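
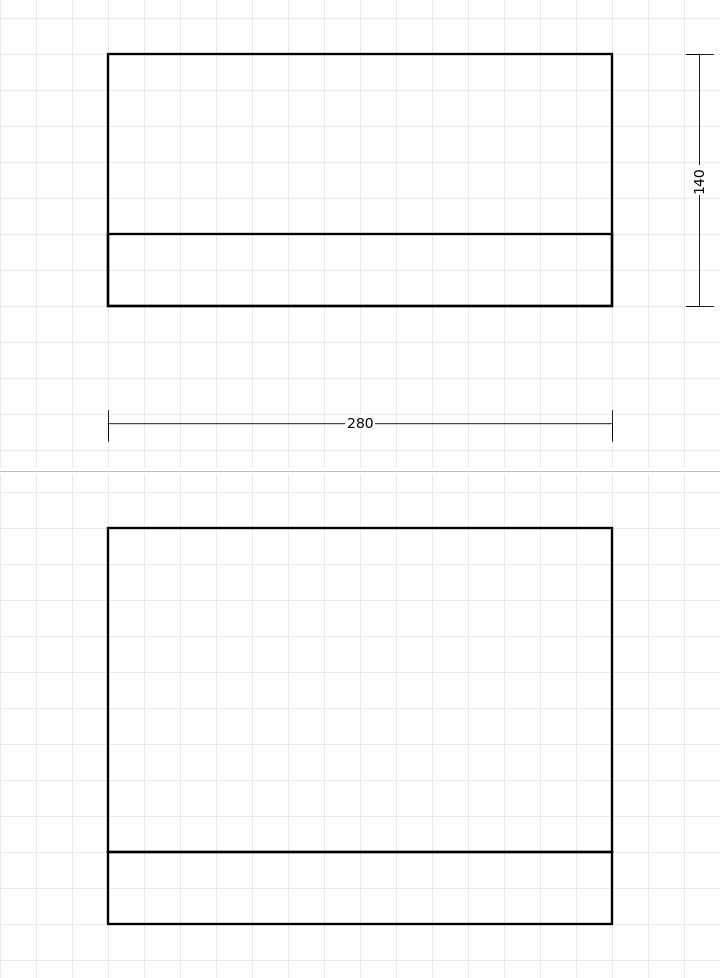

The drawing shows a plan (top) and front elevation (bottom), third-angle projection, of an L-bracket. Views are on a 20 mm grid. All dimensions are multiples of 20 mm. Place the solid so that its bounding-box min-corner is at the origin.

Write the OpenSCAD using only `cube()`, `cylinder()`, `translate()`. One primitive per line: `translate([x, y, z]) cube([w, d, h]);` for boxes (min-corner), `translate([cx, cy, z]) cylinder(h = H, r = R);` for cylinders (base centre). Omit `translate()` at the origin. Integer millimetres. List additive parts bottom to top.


cube([280, 140, 40]);
translate([0, 0, 40]) cube([280, 40, 180]);


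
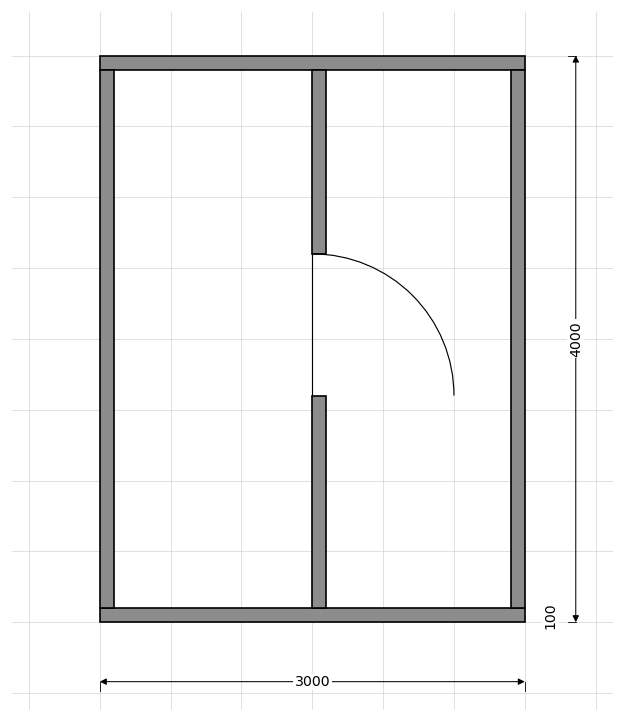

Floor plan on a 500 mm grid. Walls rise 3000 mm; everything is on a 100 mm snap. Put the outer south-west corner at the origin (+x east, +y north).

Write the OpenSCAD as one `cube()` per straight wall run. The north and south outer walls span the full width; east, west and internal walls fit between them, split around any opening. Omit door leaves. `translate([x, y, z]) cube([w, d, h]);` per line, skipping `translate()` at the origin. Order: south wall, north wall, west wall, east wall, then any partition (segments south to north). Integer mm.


cube([3000, 100, 3000]);
translate([0, 3900, 0]) cube([3000, 100, 3000]);
translate([0, 100, 0]) cube([100, 3800, 3000]);
translate([2900, 100, 0]) cube([100, 3800, 3000]);
translate([1500, 100, 0]) cube([100, 1500, 3000]);
translate([1500, 2600, 0]) cube([100, 1300, 3000]);


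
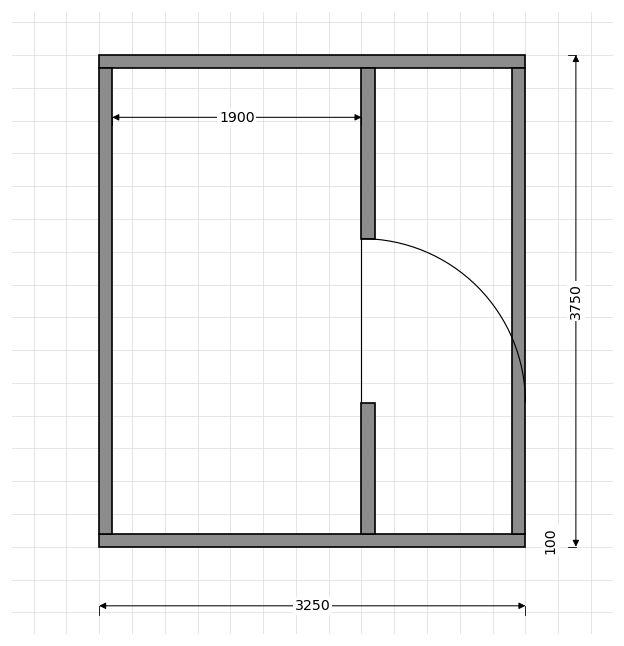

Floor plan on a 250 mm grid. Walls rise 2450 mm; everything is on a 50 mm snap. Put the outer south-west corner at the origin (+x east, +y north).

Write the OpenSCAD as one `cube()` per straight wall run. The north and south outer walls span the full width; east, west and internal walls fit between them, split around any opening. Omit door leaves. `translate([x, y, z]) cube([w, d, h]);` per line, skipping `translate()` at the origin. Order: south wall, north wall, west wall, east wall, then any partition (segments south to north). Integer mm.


cube([3250, 100, 2450]);
translate([0, 3650, 0]) cube([3250, 100, 2450]);
translate([0, 100, 0]) cube([100, 3550, 2450]);
translate([3150, 100, 0]) cube([100, 3550, 2450]);
translate([2000, 100, 0]) cube([100, 1000, 2450]);
translate([2000, 2350, 0]) cube([100, 1300, 2450]);


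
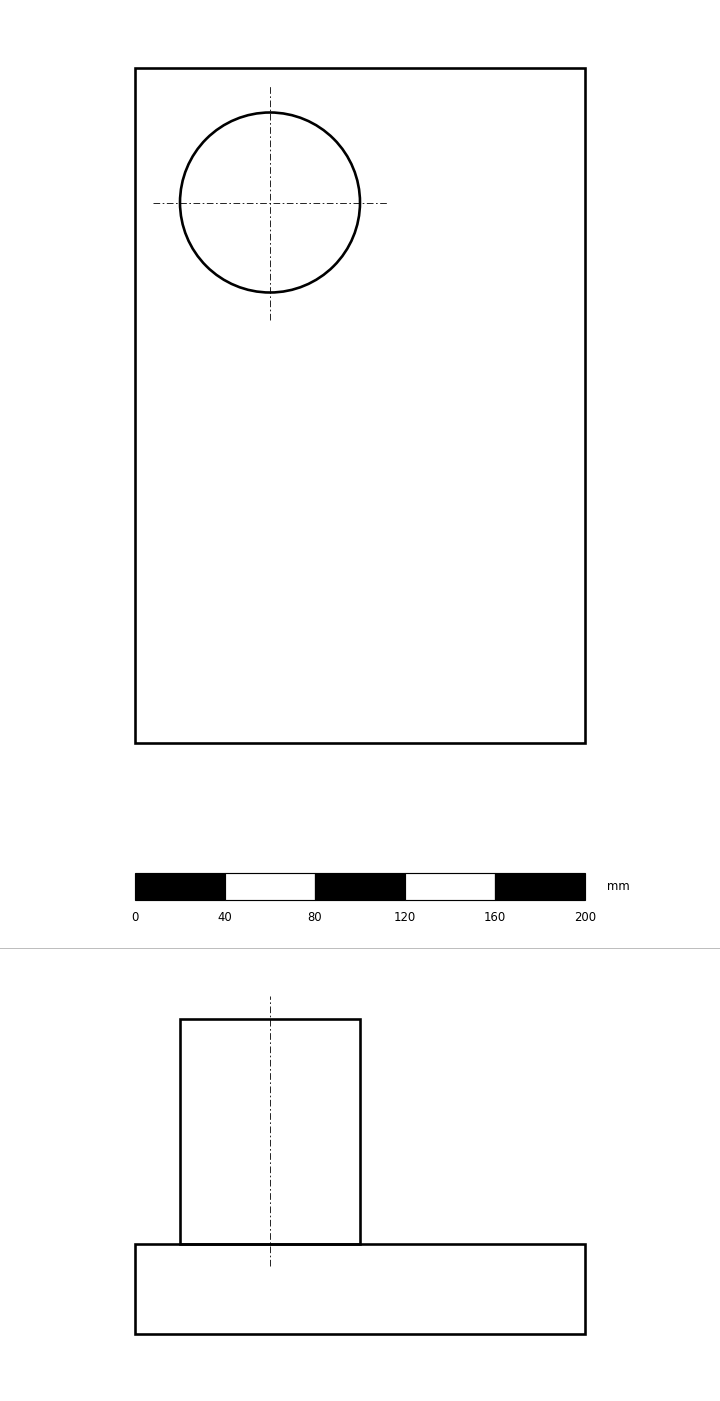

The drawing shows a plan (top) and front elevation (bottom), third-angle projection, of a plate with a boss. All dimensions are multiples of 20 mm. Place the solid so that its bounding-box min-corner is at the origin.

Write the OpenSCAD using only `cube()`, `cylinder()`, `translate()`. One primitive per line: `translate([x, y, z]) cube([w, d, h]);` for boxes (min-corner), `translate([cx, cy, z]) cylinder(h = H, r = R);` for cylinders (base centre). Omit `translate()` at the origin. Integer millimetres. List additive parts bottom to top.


cube([200, 300, 40]);
translate([60, 240, 40]) cylinder(h = 100, r = 40);


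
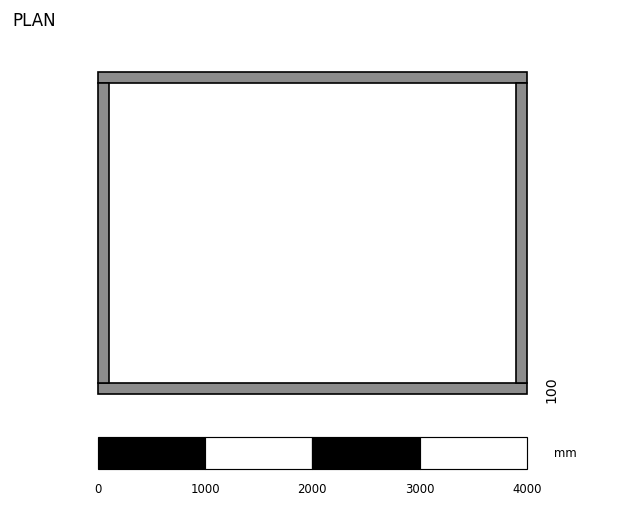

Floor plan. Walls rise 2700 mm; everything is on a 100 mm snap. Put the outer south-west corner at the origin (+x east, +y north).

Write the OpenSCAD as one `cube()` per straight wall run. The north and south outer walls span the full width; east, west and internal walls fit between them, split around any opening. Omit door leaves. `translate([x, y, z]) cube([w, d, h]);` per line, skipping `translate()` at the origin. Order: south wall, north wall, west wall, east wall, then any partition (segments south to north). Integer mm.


cube([4000, 100, 2700]);
translate([0, 2900, 0]) cube([4000, 100, 2700]);
translate([0, 100, 0]) cube([100, 2800, 2700]);
translate([3900, 100, 0]) cube([100, 2800, 2700]);


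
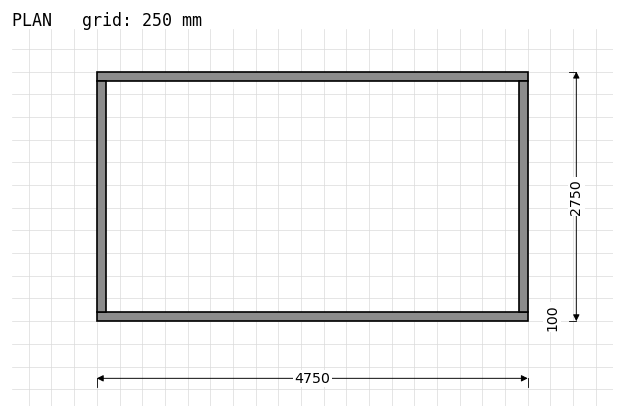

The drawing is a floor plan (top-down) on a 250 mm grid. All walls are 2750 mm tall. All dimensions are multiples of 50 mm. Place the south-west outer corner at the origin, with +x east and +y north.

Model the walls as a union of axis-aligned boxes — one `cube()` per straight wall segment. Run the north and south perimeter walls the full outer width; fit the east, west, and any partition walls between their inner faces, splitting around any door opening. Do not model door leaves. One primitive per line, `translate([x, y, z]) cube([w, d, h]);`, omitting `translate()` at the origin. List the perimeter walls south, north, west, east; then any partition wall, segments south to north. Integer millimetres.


cube([4750, 100, 2750]);
translate([0, 2650, 0]) cube([4750, 100, 2750]);
translate([0, 100, 0]) cube([100, 2550, 2750]);
translate([4650, 100, 0]) cube([100, 2550, 2750]);


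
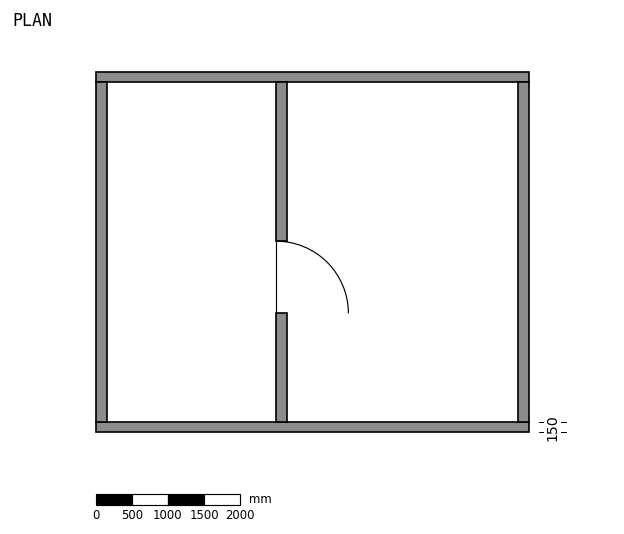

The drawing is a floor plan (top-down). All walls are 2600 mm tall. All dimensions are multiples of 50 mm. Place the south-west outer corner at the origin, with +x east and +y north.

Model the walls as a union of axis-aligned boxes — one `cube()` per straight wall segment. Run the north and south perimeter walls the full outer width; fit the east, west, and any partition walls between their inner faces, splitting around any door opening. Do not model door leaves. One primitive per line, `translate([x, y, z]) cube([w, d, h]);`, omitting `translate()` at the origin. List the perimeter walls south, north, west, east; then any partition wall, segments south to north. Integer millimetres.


cube([6000, 150, 2600]);
translate([0, 4850, 0]) cube([6000, 150, 2600]);
translate([0, 150, 0]) cube([150, 4700, 2600]);
translate([5850, 150, 0]) cube([150, 4700, 2600]);
translate([2500, 150, 0]) cube([150, 1500, 2600]);
translate([2500, 2650, 0]) cube([150, 2200, 2600]);


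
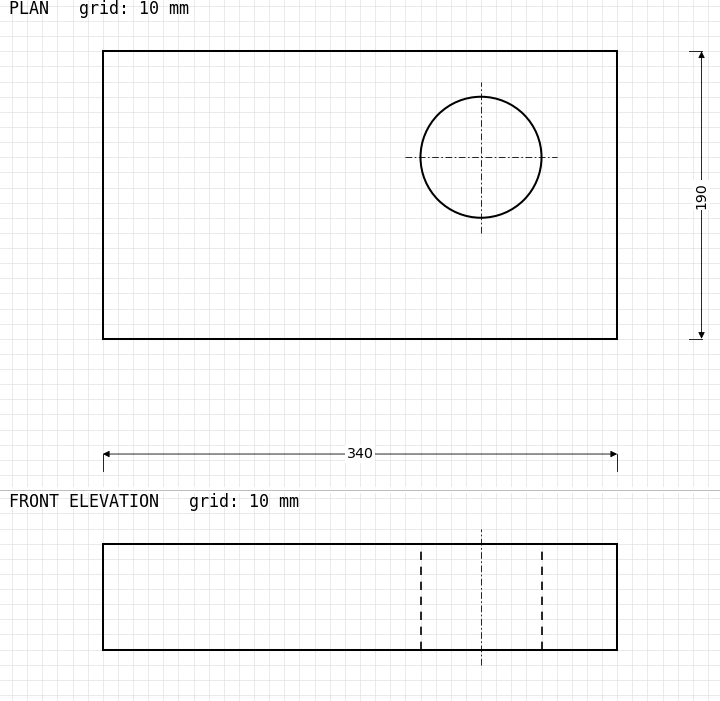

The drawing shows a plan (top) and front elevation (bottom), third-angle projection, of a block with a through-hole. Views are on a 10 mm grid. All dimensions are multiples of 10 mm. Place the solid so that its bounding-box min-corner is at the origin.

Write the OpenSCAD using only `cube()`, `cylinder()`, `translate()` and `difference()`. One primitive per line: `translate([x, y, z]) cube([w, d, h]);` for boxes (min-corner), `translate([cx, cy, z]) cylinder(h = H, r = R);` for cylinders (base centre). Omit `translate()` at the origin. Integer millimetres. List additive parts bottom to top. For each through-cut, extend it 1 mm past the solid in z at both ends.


difference() {
  cube([340, 190, 70]);
  translate([250, 120, -1]) cylinder(h = 72, r = 40);
}


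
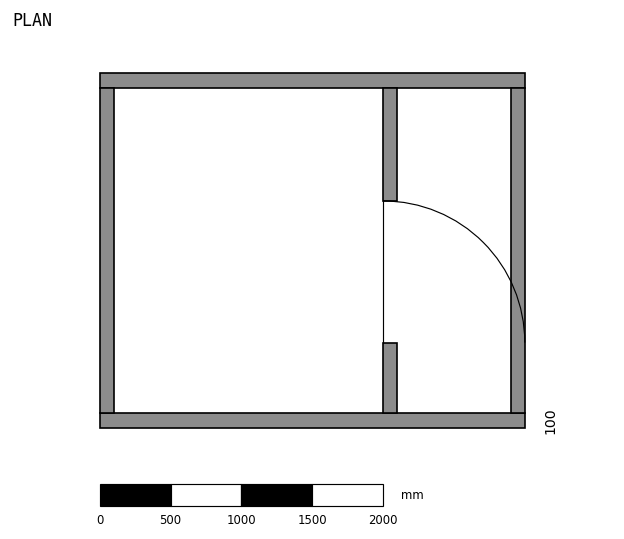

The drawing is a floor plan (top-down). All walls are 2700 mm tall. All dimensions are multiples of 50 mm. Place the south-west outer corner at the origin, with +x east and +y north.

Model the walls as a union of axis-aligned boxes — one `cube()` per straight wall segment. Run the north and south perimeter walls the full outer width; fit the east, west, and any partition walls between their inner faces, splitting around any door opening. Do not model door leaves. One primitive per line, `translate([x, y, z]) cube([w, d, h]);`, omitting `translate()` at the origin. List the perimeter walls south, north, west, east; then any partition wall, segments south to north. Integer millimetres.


cube([3000, 100, 2700]);
translate([0, 2400, 0]) cube([3000, 100, 2700]);
translate([0, 100, 0]) cube([100, 2300, 2700]);
translate([2900, 100, 0]) cube([100, 2300, 2700]);
translate([2000, 100, 0]) cube([100, 500, 2700]);
translate([2000, 1600, 0]) cube([100, 800, 2700]);


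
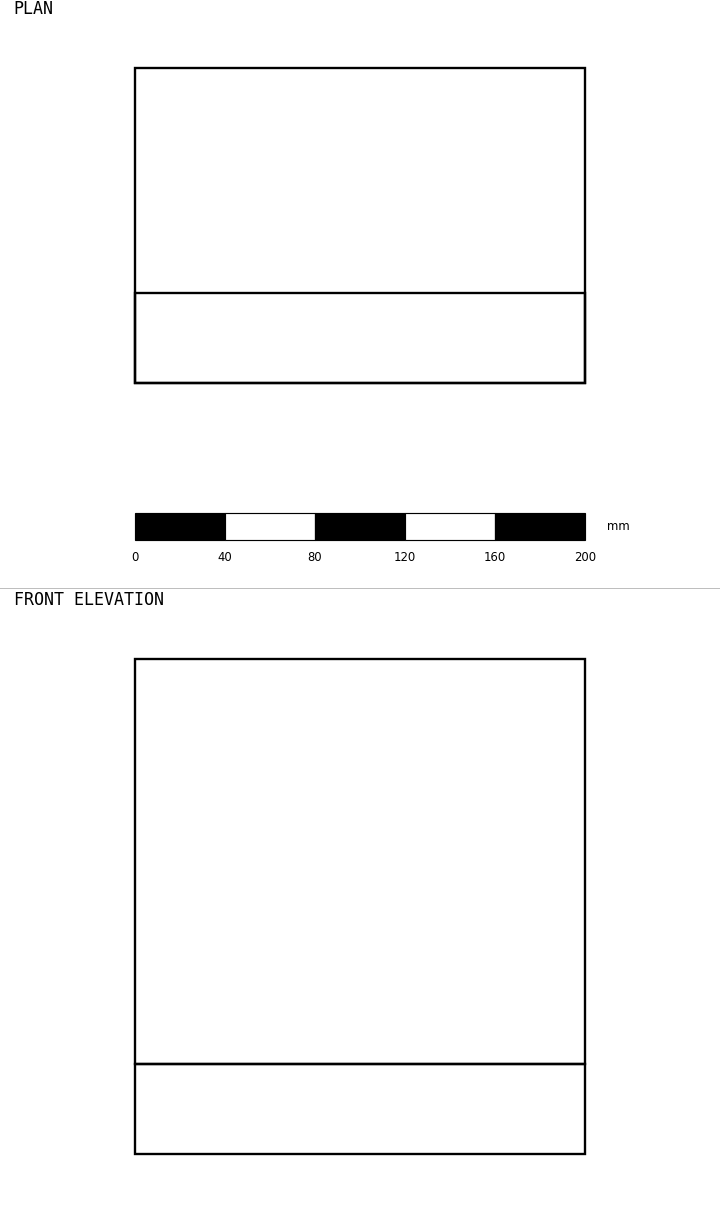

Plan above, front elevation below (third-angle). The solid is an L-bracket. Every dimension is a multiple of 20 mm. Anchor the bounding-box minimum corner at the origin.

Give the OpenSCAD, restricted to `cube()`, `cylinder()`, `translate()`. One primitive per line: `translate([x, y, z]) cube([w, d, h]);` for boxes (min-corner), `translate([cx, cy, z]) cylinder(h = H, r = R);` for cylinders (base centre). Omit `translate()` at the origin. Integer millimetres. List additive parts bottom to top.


cube([200, 140, 40]);
translate([0, 0, 40]) cube([200, 40, 180]);


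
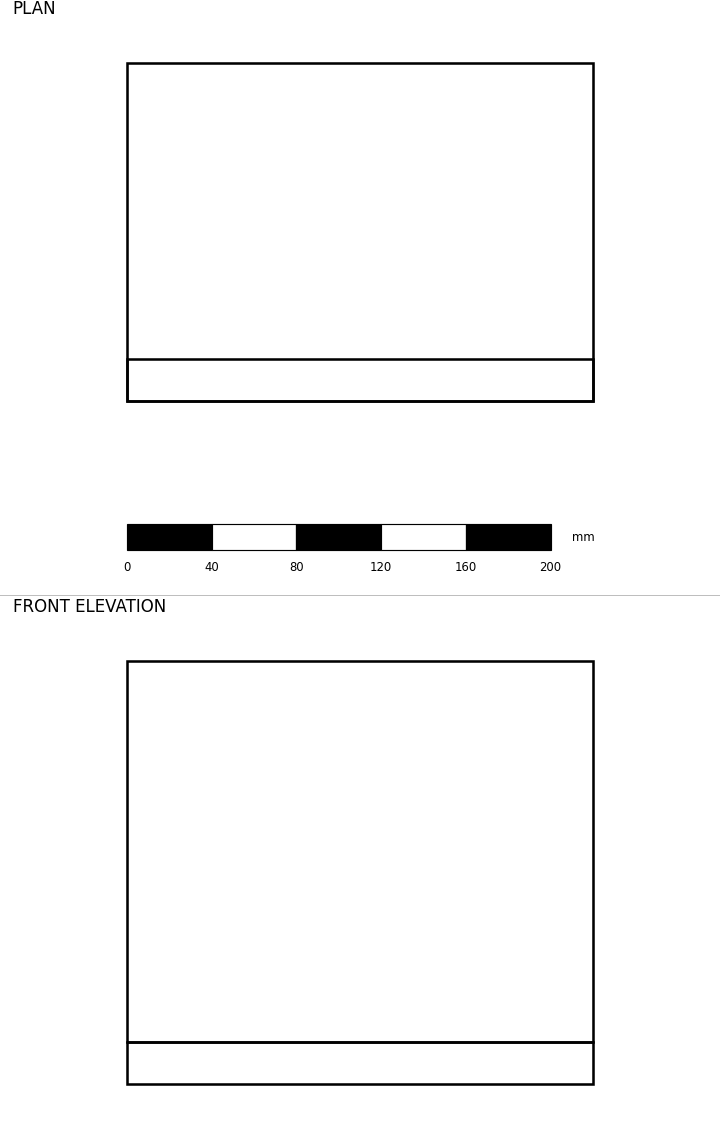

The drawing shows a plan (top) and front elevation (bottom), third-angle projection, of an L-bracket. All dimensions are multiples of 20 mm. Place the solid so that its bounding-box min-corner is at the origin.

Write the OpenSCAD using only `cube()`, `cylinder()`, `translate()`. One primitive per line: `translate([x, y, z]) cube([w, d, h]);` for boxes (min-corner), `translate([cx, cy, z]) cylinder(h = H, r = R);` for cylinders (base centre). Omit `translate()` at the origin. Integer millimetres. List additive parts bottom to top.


cube([220, 160, 20]);
translate([0, 0, 20]) cube([220, 20, 180]);


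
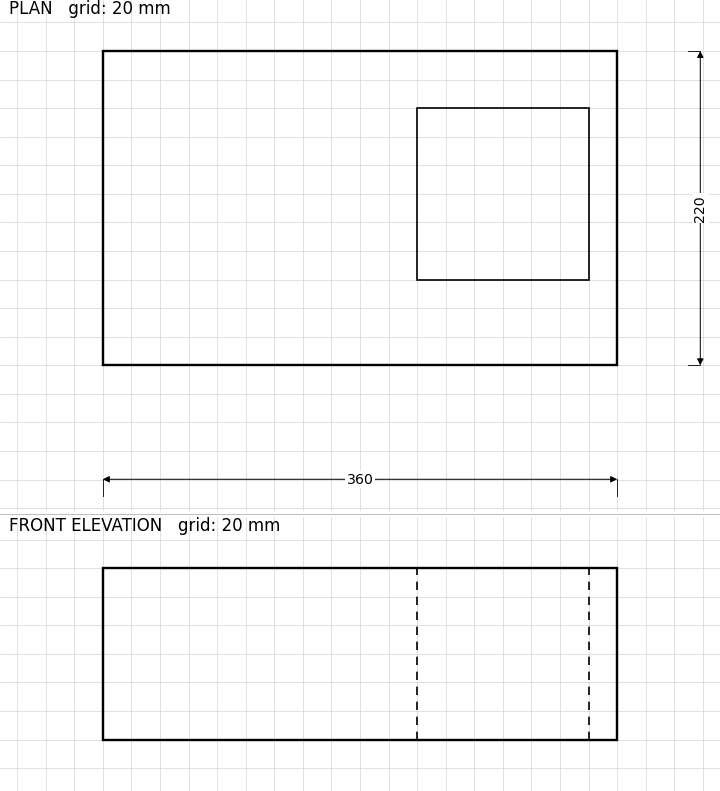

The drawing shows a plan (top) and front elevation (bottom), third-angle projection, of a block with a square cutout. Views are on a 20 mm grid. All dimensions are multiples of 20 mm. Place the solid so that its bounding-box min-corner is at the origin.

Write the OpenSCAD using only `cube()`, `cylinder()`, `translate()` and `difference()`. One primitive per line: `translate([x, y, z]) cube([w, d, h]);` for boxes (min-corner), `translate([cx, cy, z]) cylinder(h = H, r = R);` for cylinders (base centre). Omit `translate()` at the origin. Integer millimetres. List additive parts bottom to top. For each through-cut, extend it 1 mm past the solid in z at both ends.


difference() {
  cube([360, 220, 120]);
  translate([220, 60, -1]) cube([120, 120, 122]);
}


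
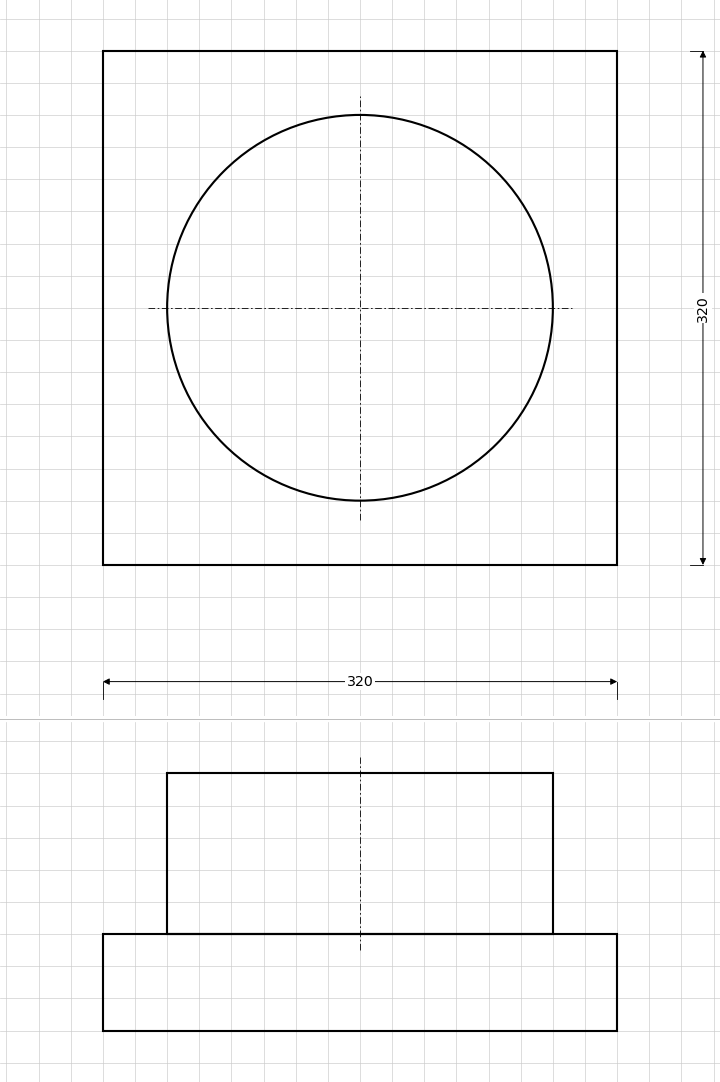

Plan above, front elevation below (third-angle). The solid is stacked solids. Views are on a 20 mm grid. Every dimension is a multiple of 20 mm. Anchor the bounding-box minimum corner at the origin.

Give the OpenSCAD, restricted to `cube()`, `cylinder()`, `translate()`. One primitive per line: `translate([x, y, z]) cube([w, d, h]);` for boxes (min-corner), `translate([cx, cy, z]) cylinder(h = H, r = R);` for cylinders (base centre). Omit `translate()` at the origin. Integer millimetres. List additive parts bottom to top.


cube([320, 320, 60]);
translate([160, 160, 60]) cylinder(h = 100, r = 120);


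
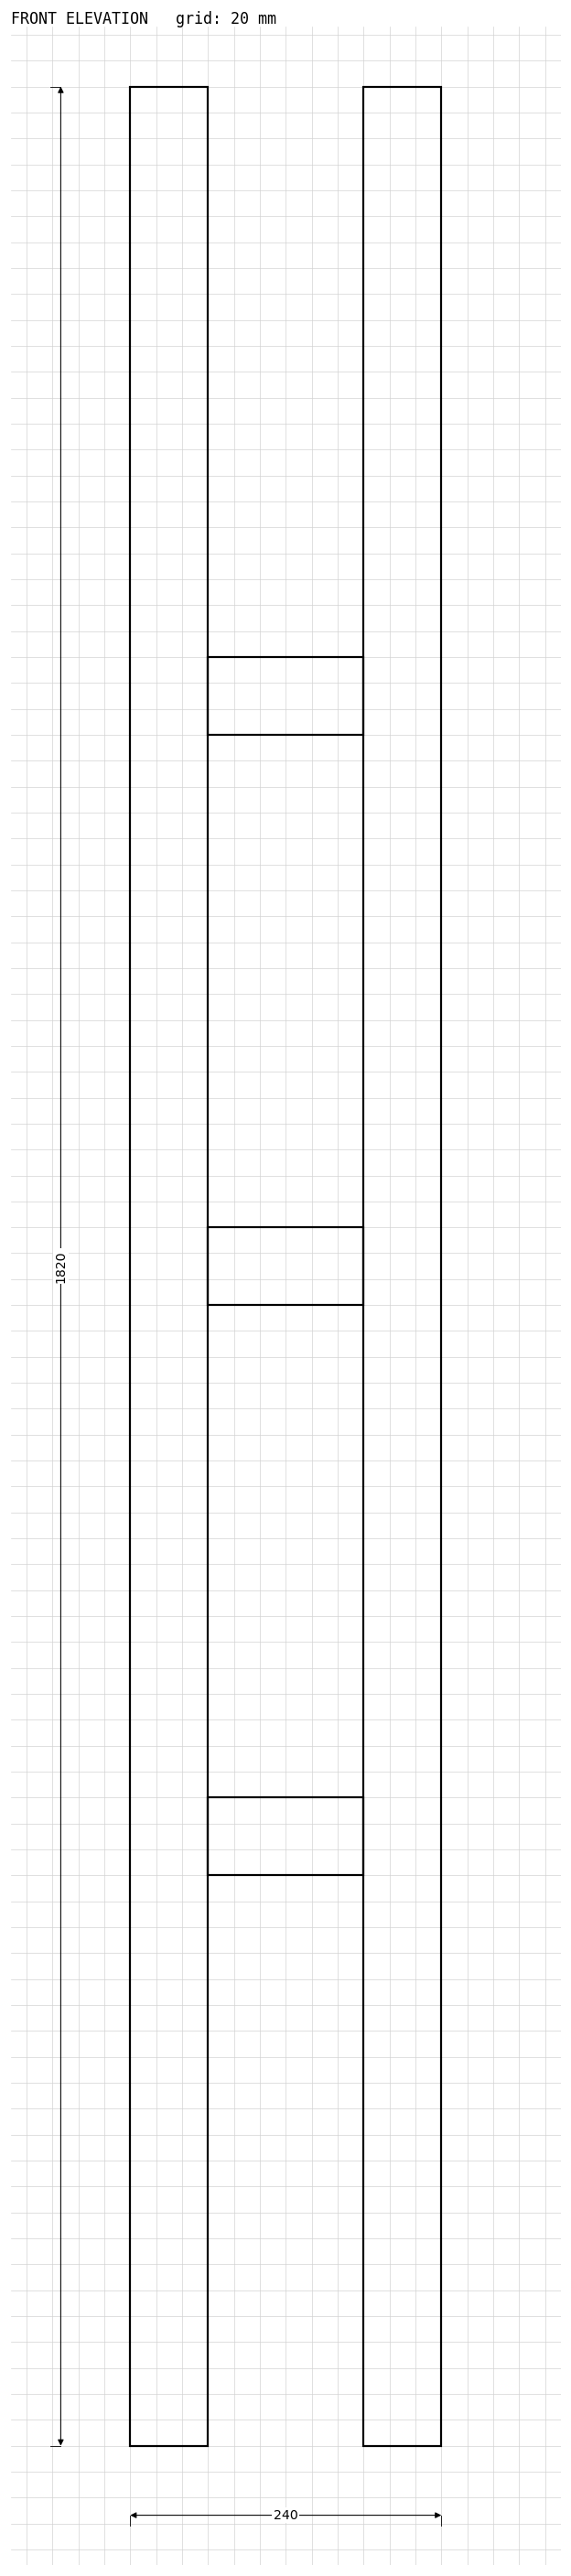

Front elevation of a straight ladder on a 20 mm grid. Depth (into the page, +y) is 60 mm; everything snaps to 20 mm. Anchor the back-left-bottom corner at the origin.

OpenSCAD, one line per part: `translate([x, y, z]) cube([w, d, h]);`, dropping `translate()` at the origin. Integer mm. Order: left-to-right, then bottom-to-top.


cube([60, 60, 1820]);
translate([60, 0, 440]) cube([120, 60, 60]);
translate([60, 0, 880]) cube([120, 60, 60]);
translate([60, 0, 1320]) cube([120, 60, 60]);
translate([180, 0, 0]) cube([60, 60, 1820]);


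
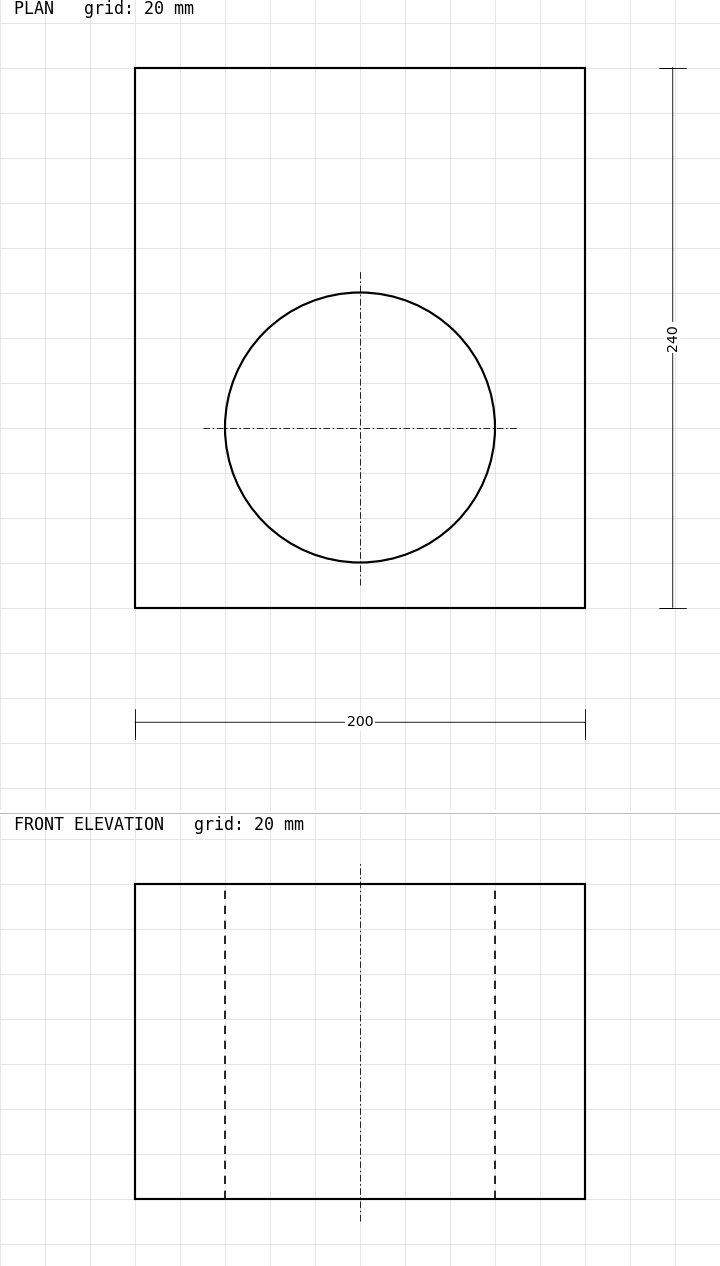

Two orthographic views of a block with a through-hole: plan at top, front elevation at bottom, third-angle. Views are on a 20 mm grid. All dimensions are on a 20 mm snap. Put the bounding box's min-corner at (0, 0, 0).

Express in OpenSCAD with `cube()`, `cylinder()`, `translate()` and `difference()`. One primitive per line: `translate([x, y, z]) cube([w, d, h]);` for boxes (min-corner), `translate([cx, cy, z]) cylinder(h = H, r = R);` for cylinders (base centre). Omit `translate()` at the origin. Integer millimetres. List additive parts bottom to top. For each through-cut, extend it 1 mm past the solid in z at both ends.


difference() {
  cube([200, 240, 140]);
  translate([100, 80, -1]) cylinder(h = 142, r = 60);
}


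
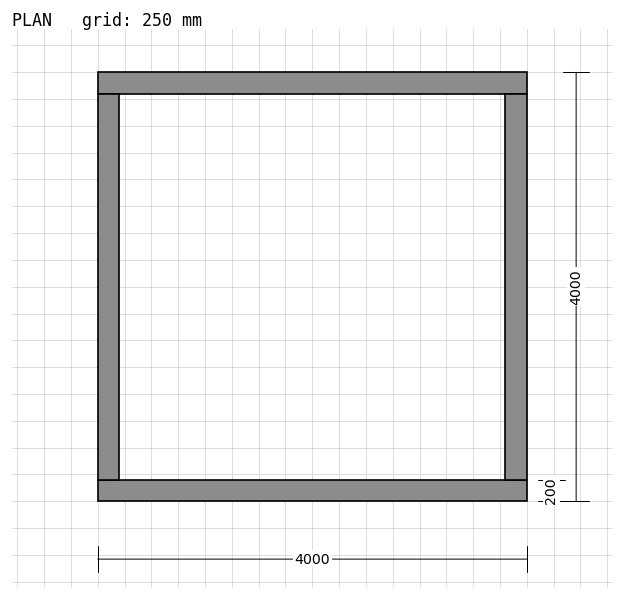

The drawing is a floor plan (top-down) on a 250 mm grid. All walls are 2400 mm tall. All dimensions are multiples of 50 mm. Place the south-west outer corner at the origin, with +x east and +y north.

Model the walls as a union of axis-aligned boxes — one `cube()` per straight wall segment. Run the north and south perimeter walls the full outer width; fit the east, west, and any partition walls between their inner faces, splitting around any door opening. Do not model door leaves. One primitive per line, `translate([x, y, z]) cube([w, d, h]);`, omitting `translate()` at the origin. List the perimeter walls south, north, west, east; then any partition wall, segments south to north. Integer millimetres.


cube([4000, 200, 2400]);
translate([0, 3800, 0]) cube([4000, 200, 2400]);
translate([0, 200, 0]) cube([200, 3600, 2400]);
translate([3800, 200, 0]) cube([200, 3600, 2400]);


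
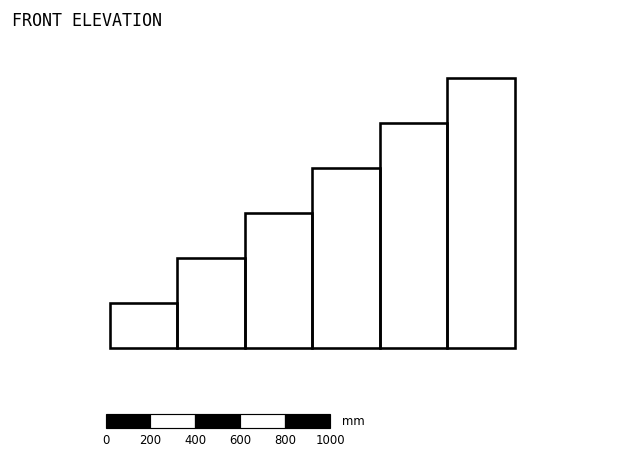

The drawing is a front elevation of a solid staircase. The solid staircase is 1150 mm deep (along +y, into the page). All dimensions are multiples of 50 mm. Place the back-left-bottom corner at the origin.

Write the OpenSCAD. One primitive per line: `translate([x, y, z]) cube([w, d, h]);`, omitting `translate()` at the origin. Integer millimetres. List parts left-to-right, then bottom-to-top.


cube([300, 1150, 200]);
translate([300, 0, 0]) cube([300, 1150, 400]);
translate([600, 0, 0]) cube([300, 1150, 600]);
translate([900, 0, 0]) cube([300, 1150, 800]);
translate([1200, 0, 0]) cube([300, 1150, 1000]);
translate([1500, 0, 0]) cube([300, 1150, 1200]);


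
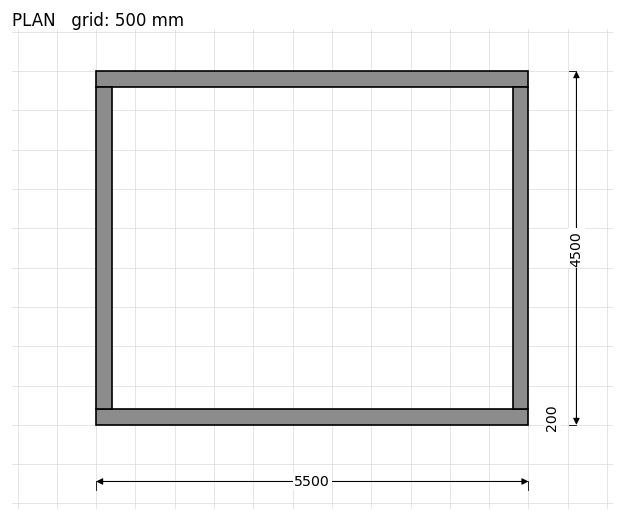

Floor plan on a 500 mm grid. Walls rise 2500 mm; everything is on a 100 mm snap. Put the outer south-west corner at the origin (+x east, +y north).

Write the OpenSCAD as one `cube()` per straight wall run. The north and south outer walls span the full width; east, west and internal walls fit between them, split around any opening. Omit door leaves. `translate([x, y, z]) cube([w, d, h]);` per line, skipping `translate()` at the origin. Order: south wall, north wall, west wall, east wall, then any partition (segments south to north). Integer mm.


cube([5500, 200, 2500]);
translate([0, 4300, 0]) cube([5500, 200, 2500]);
translate([0, 200, 0]) cube([200, 4100, 2500]);
translate([5300, 200, 0]) cube([200, 4100, 2500]);


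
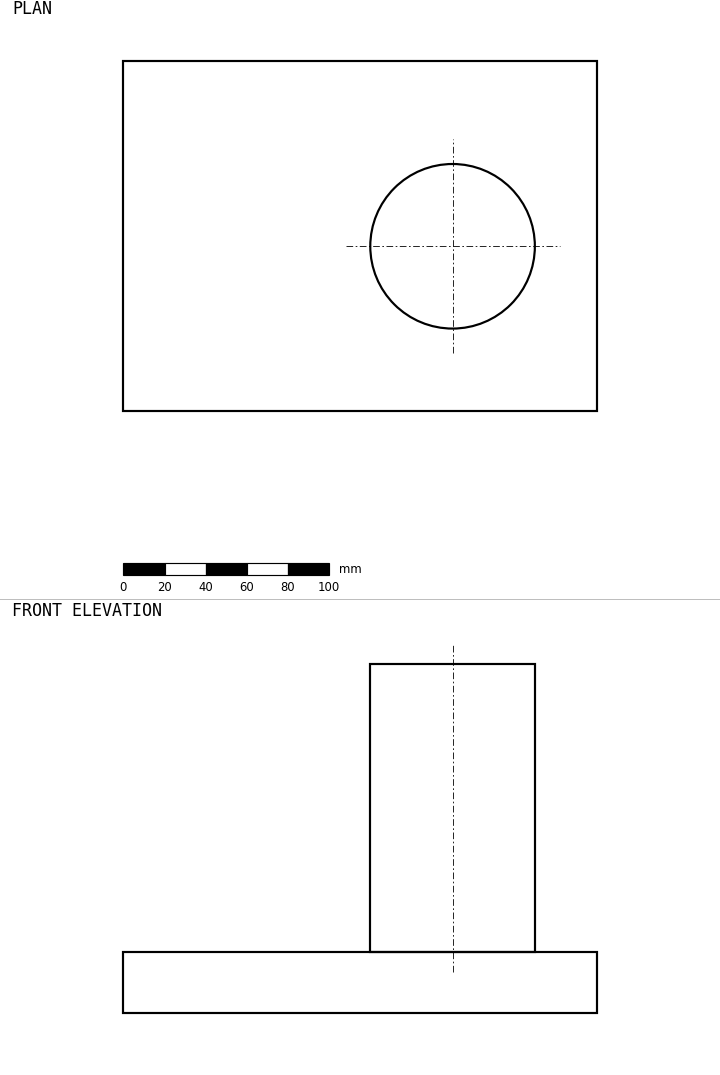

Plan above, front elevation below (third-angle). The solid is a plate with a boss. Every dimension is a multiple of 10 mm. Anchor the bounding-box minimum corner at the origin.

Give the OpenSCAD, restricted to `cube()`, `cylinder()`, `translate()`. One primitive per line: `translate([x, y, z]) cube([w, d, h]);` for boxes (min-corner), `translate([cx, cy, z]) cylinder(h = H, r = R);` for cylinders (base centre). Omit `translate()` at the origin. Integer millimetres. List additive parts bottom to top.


cube([230, 170, 30]);
translate([160, 80, 30]) cylinder(h = 140, r = 40);


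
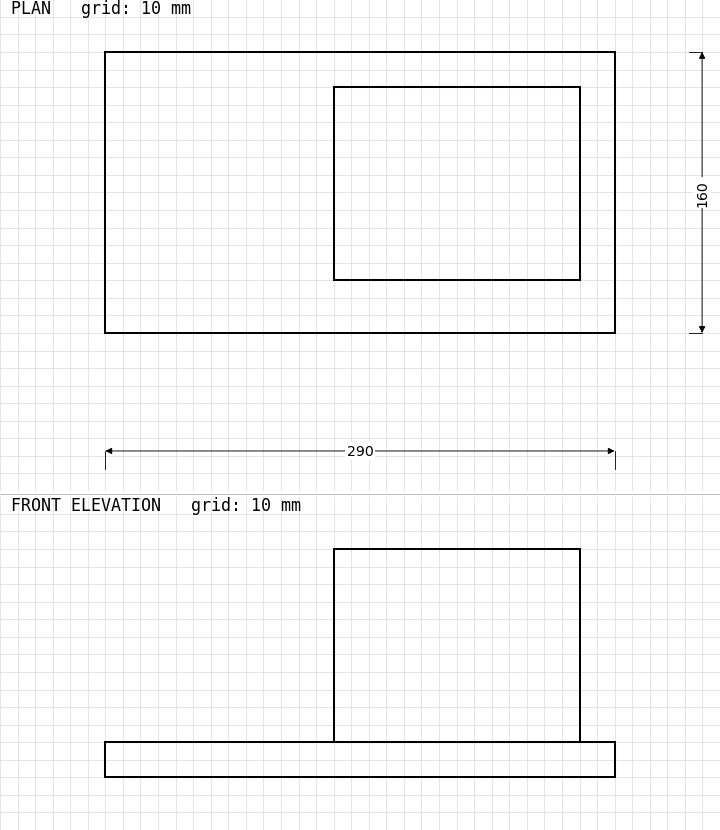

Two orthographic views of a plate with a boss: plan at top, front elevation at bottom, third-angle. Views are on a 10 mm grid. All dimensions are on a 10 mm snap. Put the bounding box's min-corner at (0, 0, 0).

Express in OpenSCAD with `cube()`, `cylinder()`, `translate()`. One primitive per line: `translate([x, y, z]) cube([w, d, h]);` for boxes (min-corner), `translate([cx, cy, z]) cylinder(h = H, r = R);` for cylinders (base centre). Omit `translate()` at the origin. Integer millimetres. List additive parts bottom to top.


cube([290, 160, 20]);
translate([130, 30, 20]) cube([140, 110, 110]);


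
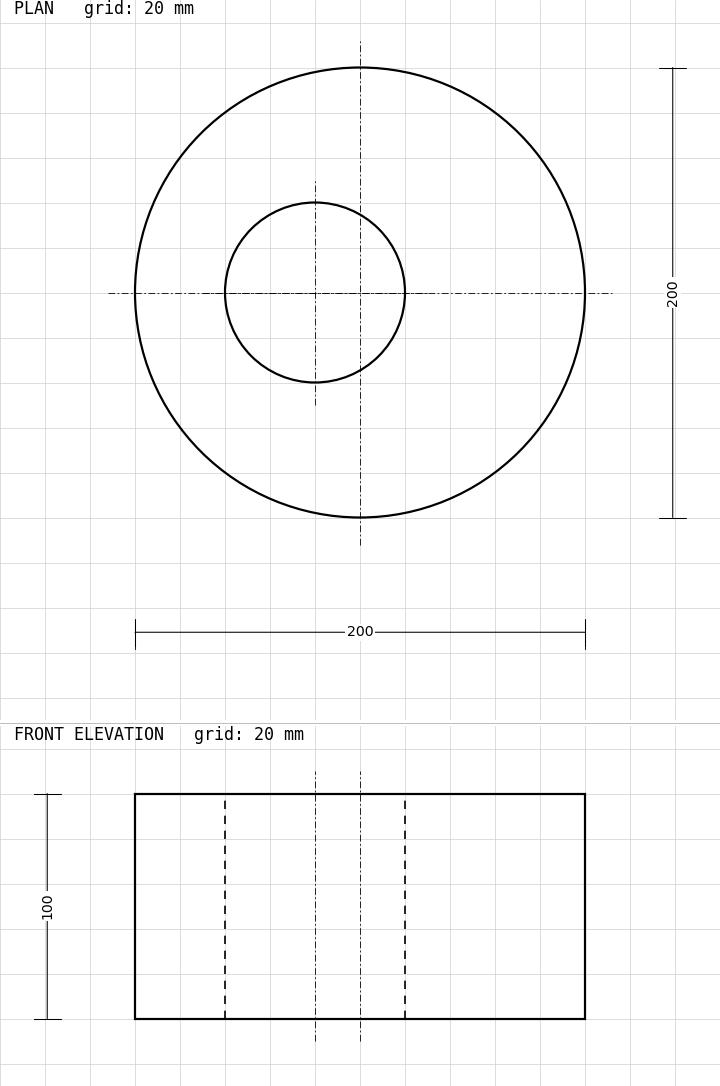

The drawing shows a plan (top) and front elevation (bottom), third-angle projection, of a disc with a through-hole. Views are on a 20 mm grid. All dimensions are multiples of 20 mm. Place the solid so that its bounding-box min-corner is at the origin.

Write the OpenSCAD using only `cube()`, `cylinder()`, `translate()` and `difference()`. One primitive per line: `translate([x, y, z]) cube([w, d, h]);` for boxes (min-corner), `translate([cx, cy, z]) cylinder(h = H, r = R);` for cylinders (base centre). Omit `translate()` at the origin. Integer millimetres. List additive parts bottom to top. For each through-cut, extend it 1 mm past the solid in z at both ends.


difference() {
  translate([100, 100, 0]) cylinder(h = 100, r = 100);
  translate([80, 100, -1]) cylinder(h = 102, r = 40);
}


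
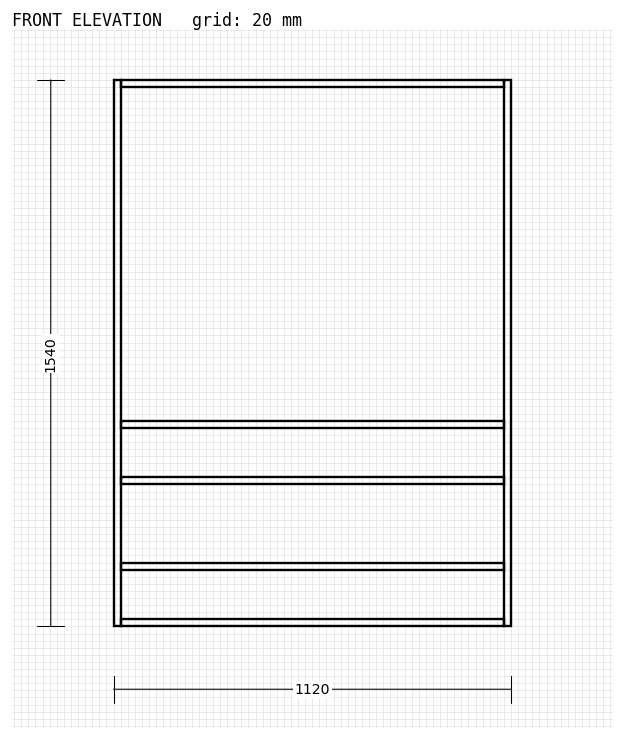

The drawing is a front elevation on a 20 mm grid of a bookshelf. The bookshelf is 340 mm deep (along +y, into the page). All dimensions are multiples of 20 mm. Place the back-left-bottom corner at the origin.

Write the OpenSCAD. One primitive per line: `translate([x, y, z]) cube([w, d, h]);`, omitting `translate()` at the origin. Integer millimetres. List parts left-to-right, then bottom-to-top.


cube([20, 340, 1540]);
translate([20, 0, 0]) cube([1080, 340, 20]);
translate([20, 0, 160]) cube([1080, 340, 20]);
translate([20, 0, 400]) cube([1080, 340, 20]);
translate([20, 0, 560]) cube([1080, 340, 20]);
translate([20, 0, 1520]) cube([1080, 340, 20]);
translate([1100, 0, 0]) cube([20, 340, 1540]);


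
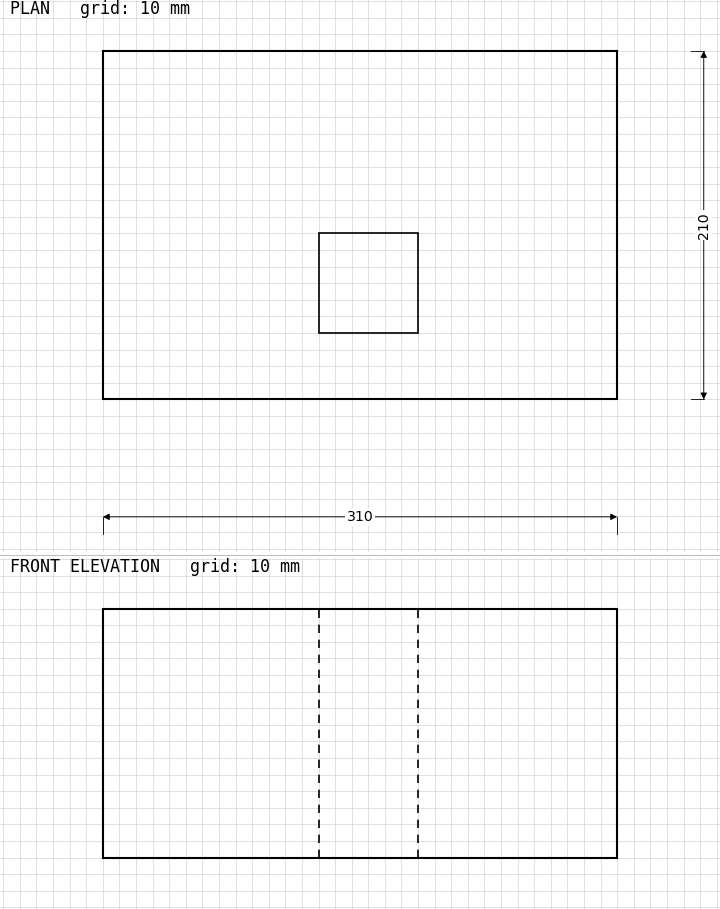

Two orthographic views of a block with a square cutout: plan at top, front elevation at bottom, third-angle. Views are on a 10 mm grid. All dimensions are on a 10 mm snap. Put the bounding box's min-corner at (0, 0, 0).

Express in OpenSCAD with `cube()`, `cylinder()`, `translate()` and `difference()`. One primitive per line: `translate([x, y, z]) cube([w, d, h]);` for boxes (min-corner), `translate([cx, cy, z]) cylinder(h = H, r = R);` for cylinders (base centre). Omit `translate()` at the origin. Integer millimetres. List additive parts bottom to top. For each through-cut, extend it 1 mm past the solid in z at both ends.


difference() {
  cube([310, 210, 150]);
  translate([130, 40, -1]) cube([60, 60, 152]);
}


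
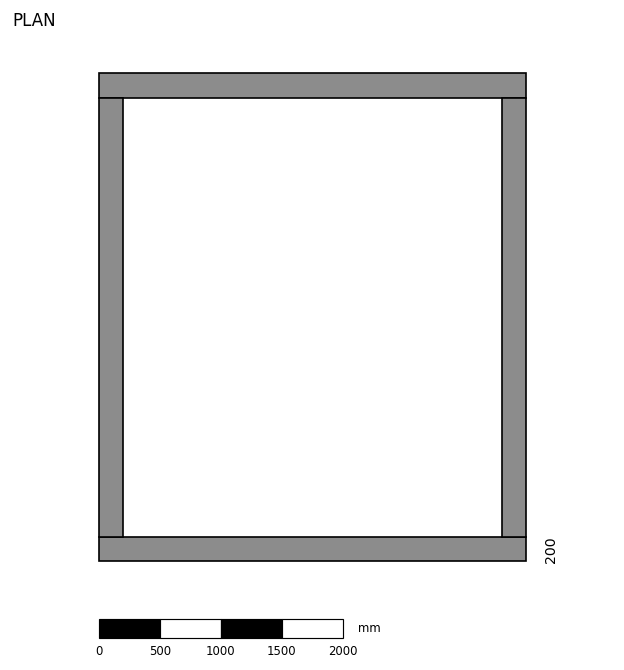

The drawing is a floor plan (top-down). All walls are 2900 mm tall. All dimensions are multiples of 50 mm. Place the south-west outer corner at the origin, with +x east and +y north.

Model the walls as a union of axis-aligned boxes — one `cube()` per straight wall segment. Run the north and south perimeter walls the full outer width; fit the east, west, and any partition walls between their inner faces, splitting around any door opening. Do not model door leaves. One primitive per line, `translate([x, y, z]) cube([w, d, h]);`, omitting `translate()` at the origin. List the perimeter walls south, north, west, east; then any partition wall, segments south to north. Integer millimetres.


cube([3500, 200, 2900]);
translate([0, 3800, 0]) cube([3500, 200, 2900]);
translate([0, 200, 0]) cube([200, 3600, 2900]);
translate([3300, 200, 0]) cube([200, 3600, 2900]);


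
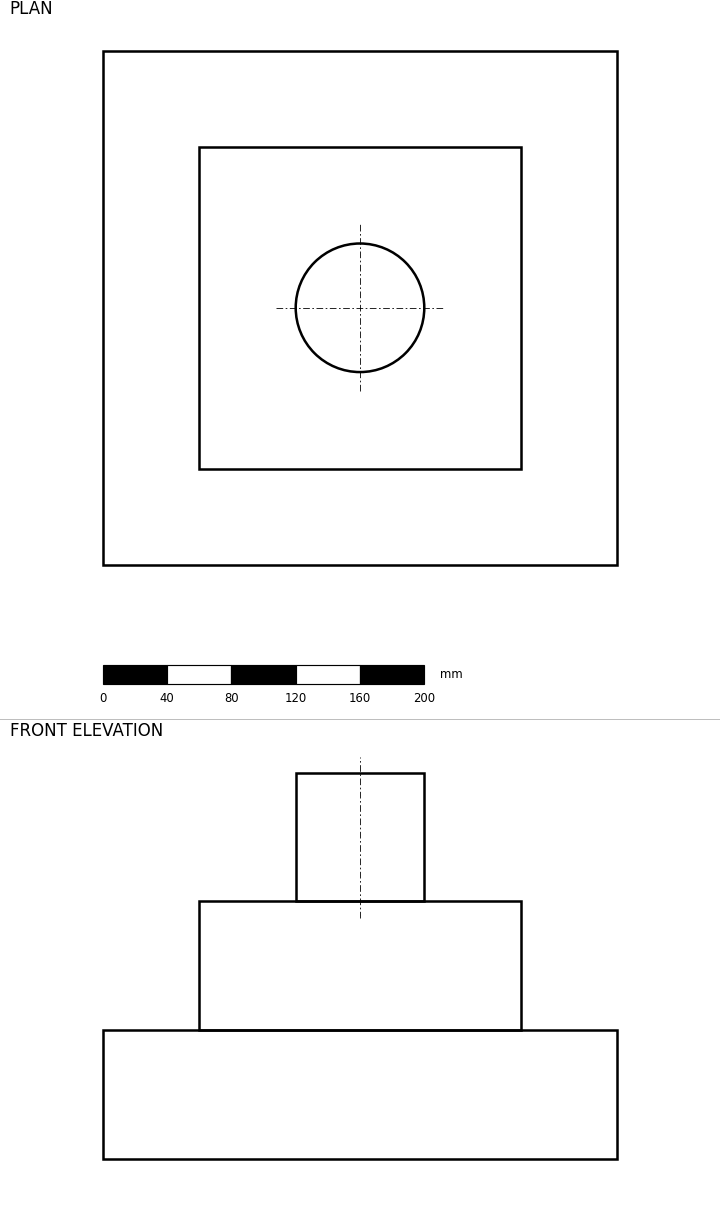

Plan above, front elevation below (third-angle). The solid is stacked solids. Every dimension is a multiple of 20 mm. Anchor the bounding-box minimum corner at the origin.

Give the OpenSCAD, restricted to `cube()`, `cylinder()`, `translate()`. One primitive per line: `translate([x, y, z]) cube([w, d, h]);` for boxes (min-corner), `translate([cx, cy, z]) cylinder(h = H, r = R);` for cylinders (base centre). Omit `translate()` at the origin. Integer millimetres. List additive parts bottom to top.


cube([320, 320, 80]);
translate([60, 60, 80]) cube([200, 200, 80]);
translate([160, 160, 160]) cylinder(h = 80, r = 40);


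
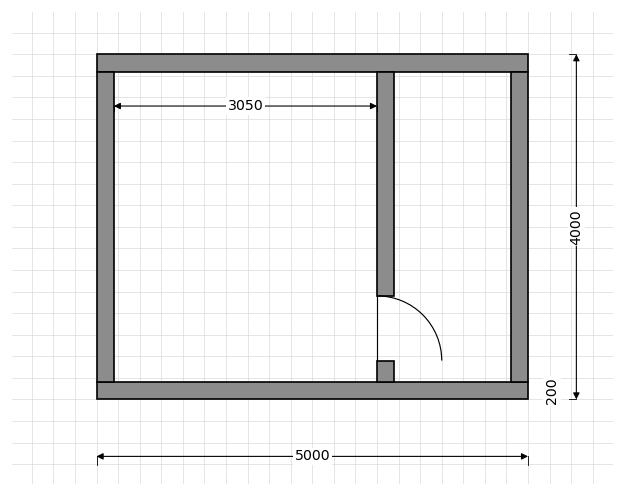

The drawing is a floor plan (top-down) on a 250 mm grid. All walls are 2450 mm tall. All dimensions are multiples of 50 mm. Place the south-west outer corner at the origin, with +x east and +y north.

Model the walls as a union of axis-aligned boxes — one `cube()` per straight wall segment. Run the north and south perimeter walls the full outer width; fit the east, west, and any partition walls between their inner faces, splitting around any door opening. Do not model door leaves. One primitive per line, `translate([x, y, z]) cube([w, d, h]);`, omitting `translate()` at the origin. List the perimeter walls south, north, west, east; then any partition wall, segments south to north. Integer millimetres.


cube([5000, 200, 2450]);
translate([0, 3800, 0]) cube([5000, 200, 2450]);
translate([0, 200, 0]) cube([200, 3600, 2450]);
translate([4800, 200, 0]) cube([200, 3600, 2450]);
translate([3250, 200, 0]) cube([200, 250, 2450]);
translate([3250, 1200, 0]) cube([200, 2600, 2450]);


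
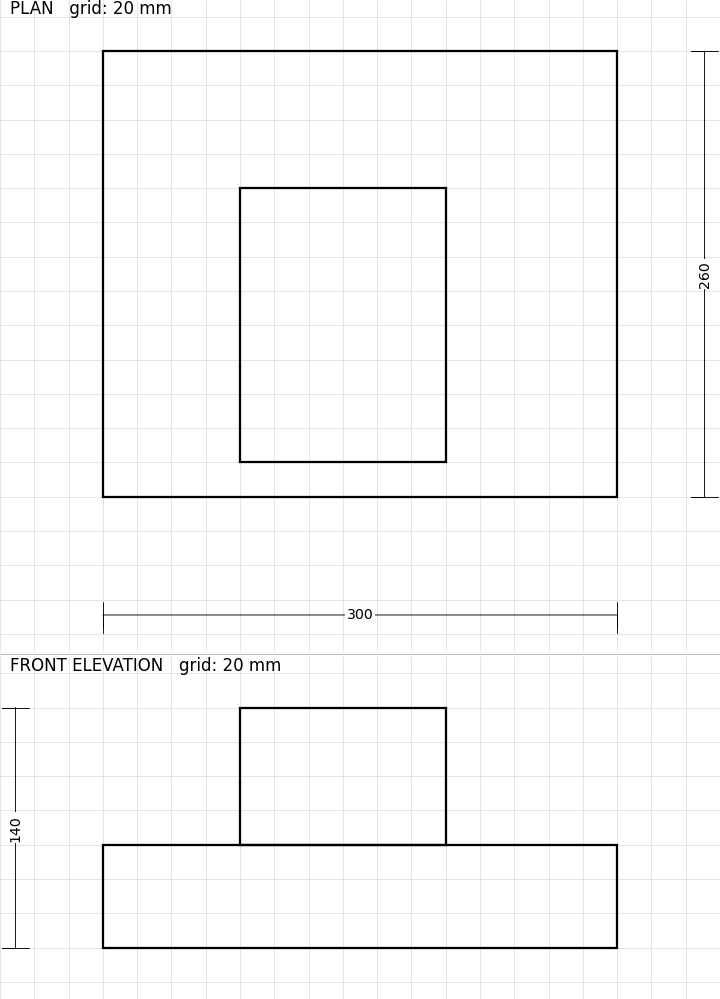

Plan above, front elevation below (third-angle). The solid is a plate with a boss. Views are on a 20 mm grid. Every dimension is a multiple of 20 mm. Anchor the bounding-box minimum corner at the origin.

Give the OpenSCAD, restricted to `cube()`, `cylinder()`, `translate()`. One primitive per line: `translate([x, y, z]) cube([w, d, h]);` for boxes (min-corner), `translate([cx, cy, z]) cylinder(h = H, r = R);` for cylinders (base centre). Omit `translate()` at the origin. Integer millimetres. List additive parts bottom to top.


cube([300, 260, 60]);
translate([80, 20, 60]) cube([120, 160, 80]);


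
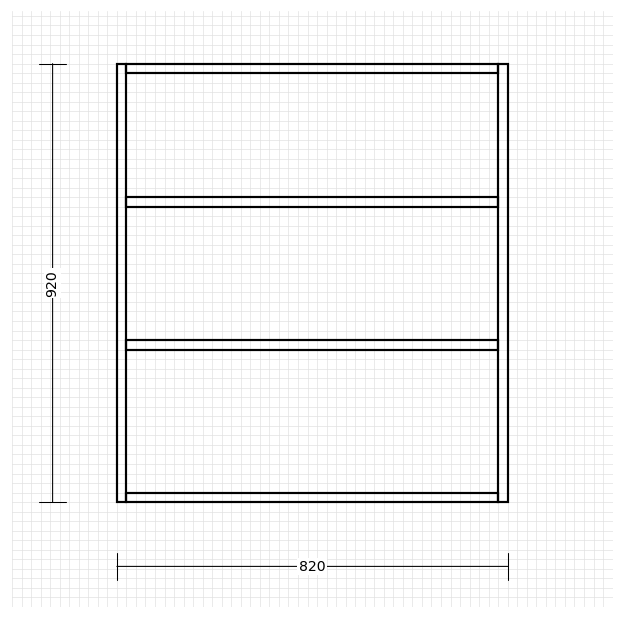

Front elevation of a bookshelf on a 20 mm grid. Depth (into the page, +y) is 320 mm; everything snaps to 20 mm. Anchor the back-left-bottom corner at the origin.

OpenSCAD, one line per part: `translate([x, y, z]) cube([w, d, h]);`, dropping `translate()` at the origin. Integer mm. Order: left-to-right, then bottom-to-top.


cube([20, 320, 920]);
translate([20, 0, 0]) cube([780, 320, 20]);
translate([20, 0, 320]) cube([780, 320, 20]);
translate([20, 0, 620]) cube([780, 320, 20]);
translate([20, 0, 900]) cube([780, 320, 20]);
translate([800, 0, 0]) cube([20, 320, 920]);


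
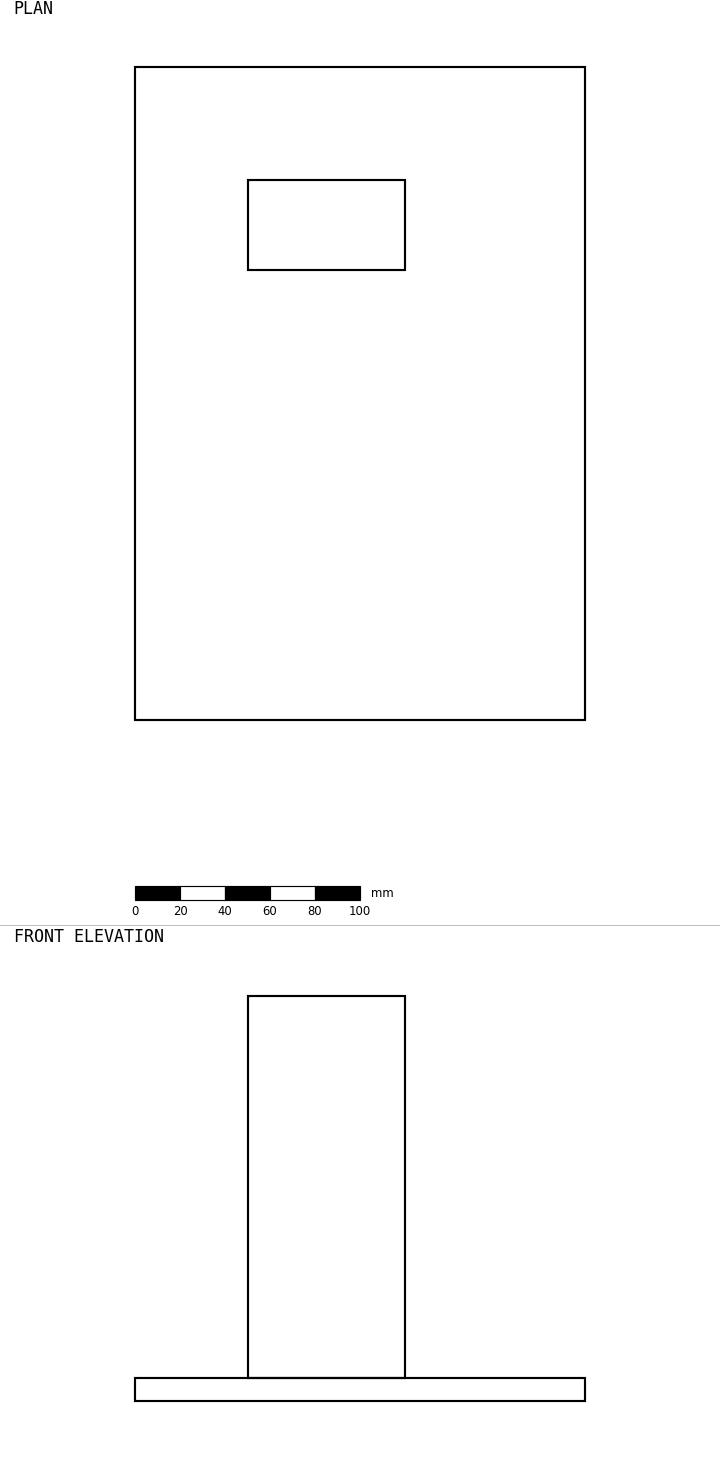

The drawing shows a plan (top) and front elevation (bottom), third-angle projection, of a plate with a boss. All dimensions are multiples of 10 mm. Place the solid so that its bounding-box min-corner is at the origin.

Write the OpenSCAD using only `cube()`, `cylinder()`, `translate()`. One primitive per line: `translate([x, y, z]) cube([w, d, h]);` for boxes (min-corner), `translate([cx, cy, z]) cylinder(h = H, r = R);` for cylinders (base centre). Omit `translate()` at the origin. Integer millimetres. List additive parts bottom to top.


cube([200, 290, 10]);
translate([50, 200, 10]) cube([70, 40, 170]);


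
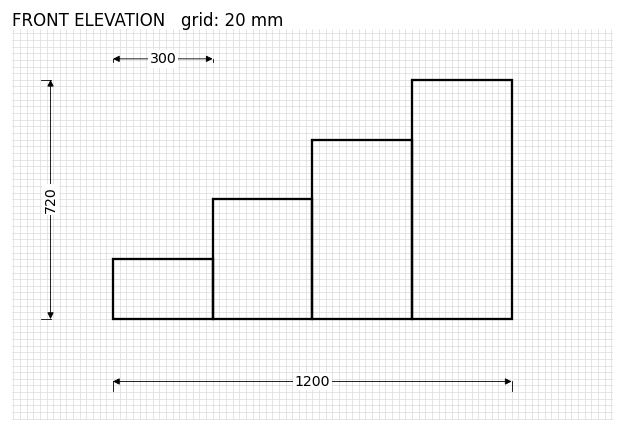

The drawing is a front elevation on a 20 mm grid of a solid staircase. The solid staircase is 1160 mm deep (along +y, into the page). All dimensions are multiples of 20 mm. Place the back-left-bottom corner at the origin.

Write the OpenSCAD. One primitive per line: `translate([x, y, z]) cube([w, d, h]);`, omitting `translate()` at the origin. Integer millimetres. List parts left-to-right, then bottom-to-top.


cube([300, 1160, 180]);
translate([300, 0, 0]) cube([300, 1160, 360]);
translate([600, 0, 0]) cube([300, 1160, 540]);
translate([900, 0, 0]) cube([300, 1160, 720]);


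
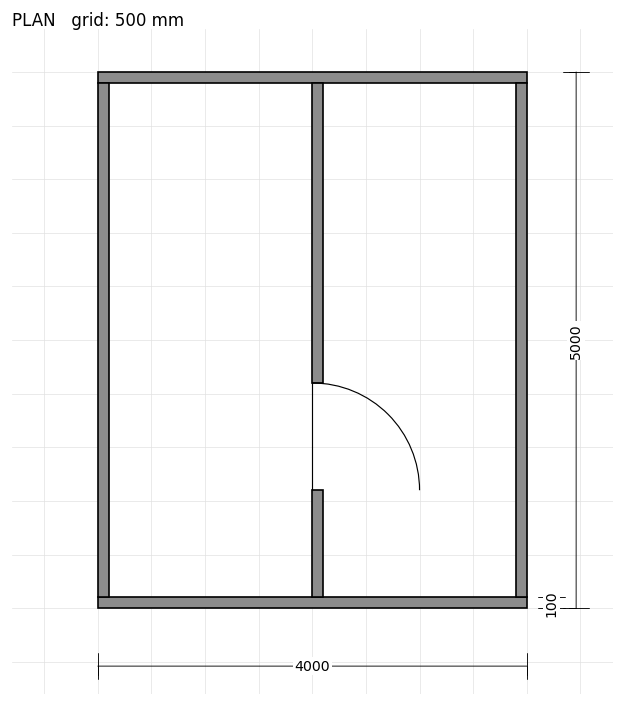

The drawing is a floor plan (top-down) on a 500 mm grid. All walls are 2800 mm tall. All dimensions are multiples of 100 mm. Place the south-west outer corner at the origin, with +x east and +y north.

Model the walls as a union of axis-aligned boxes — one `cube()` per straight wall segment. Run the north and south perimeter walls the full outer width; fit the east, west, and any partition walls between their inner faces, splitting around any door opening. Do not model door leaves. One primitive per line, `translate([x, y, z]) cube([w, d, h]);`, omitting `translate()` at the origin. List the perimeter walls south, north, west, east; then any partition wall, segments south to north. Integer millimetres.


cube([4000, 100, 2800]);
translate([0, 4900, 0]) cube([4000, 100, 2800]);
translate([0, 100, 0]) cube([100, 4800, 2800]);
translate([3900, 100, 0]) cube([100, 4800, 2800]);
translate([2000, 100, 0]) cube([100, 1000, 2800]);
translate([2000, 2100, 0]) cube([100, 2800, 2800]);


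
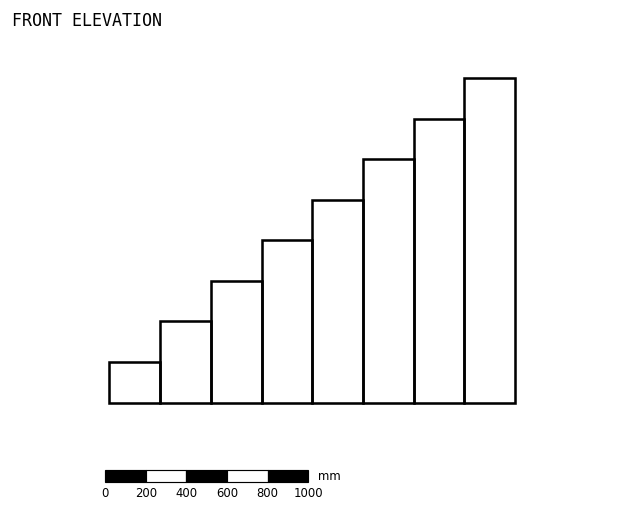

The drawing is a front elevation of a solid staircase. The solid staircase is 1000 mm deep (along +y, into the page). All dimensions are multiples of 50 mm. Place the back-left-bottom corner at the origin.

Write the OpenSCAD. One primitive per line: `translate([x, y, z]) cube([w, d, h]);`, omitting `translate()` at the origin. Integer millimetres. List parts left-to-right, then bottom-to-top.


cube([250, 1000, 200]);
translate([250, 0, 0]) cube([250, 1000, 400]);
translate([500, 0, 0]) cube([250, 1000, 600]);
translate([750, 0, 0]) cube([250, 1000, 800]);
translate([1000, 0, 0]) cube([250, 1000, 1000]);
translate([1250, 0, 0]) cube([250, 1000, 1200]);
translate([1500, 0, 0]) cube([250, 1000, 1400]);
translate([1750, 0, 0]) cube([250, 1000, 1600]);


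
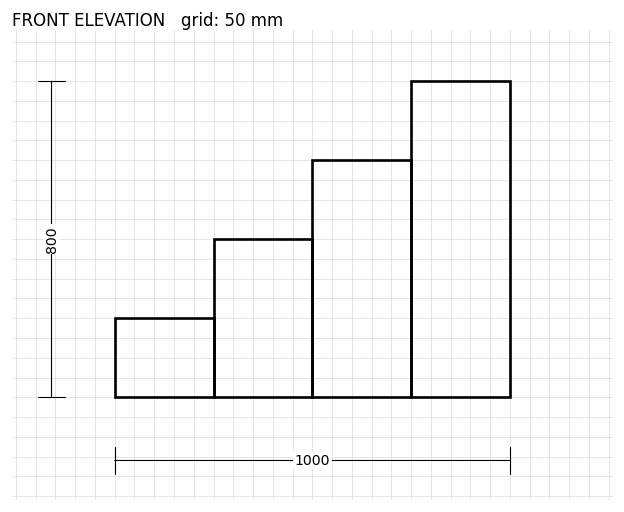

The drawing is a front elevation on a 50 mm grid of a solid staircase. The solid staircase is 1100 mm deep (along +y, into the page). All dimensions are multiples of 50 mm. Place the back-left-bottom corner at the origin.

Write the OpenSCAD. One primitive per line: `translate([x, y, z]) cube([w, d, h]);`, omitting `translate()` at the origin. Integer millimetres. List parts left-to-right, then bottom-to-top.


cube([250, 1100, 200]);
translate([250, 0, 0]) cube([250, 1100, 400]);
translate([500, 0, 0]) cube([250, 1100, 600]);
translate([750, 0, 0]) cube([250, 1100, 800]);


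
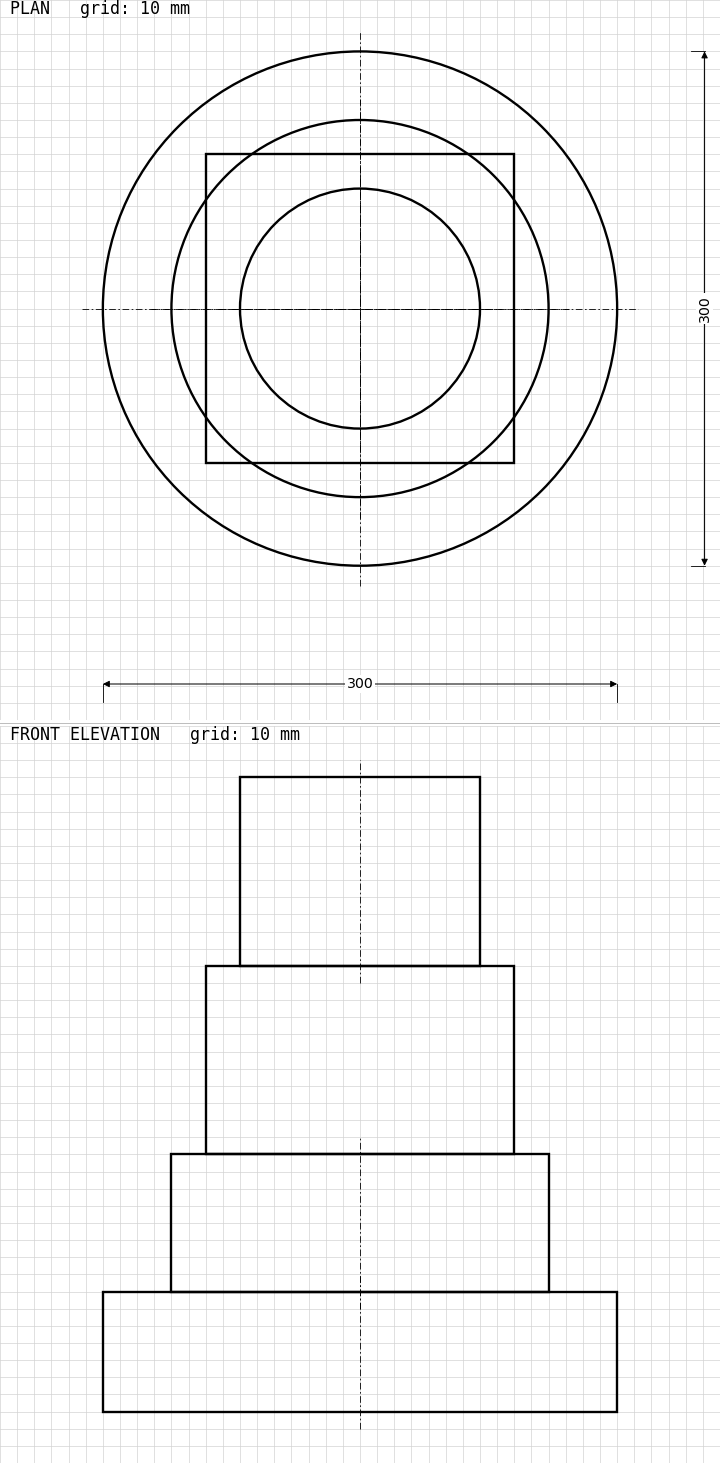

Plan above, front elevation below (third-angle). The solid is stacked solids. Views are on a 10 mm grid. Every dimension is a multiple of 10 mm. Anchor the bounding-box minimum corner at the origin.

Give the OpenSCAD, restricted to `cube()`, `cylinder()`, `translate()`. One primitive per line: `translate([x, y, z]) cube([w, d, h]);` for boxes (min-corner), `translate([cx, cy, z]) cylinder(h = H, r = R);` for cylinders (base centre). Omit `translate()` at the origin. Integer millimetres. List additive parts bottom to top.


translate([150, 150, 0]) cylinder(h = 70, r = 150);
translate([150, 150, 70]) cylinder(h = 80, r = 110);
translate([60, 60, 150]) cube([180, 180, 110]);
translate([150, 150, 260]) cylinder(h = 110, r = 70);


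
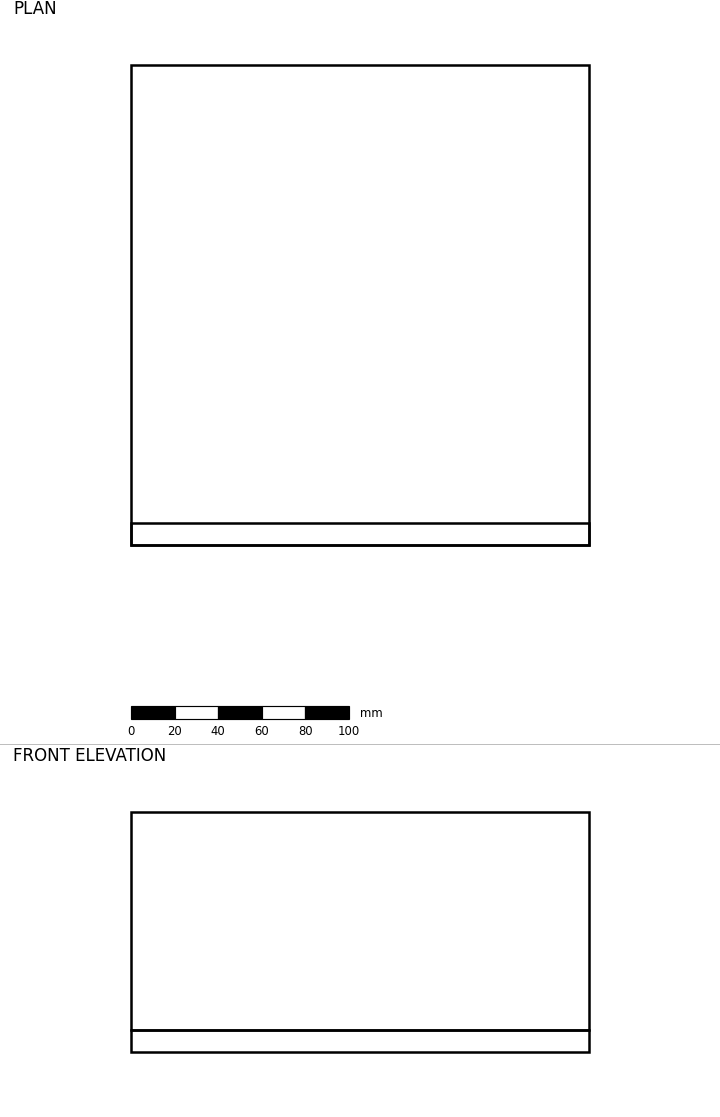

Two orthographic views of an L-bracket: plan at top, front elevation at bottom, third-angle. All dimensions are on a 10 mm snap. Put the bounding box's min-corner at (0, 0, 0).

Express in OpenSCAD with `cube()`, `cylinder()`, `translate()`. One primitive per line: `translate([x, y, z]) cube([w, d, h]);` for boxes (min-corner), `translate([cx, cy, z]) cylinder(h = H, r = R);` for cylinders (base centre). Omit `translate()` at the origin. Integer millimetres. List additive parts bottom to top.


cube([210, 220, 10]);
translate([0, 0, 10]) cube([210, 10, 100]);


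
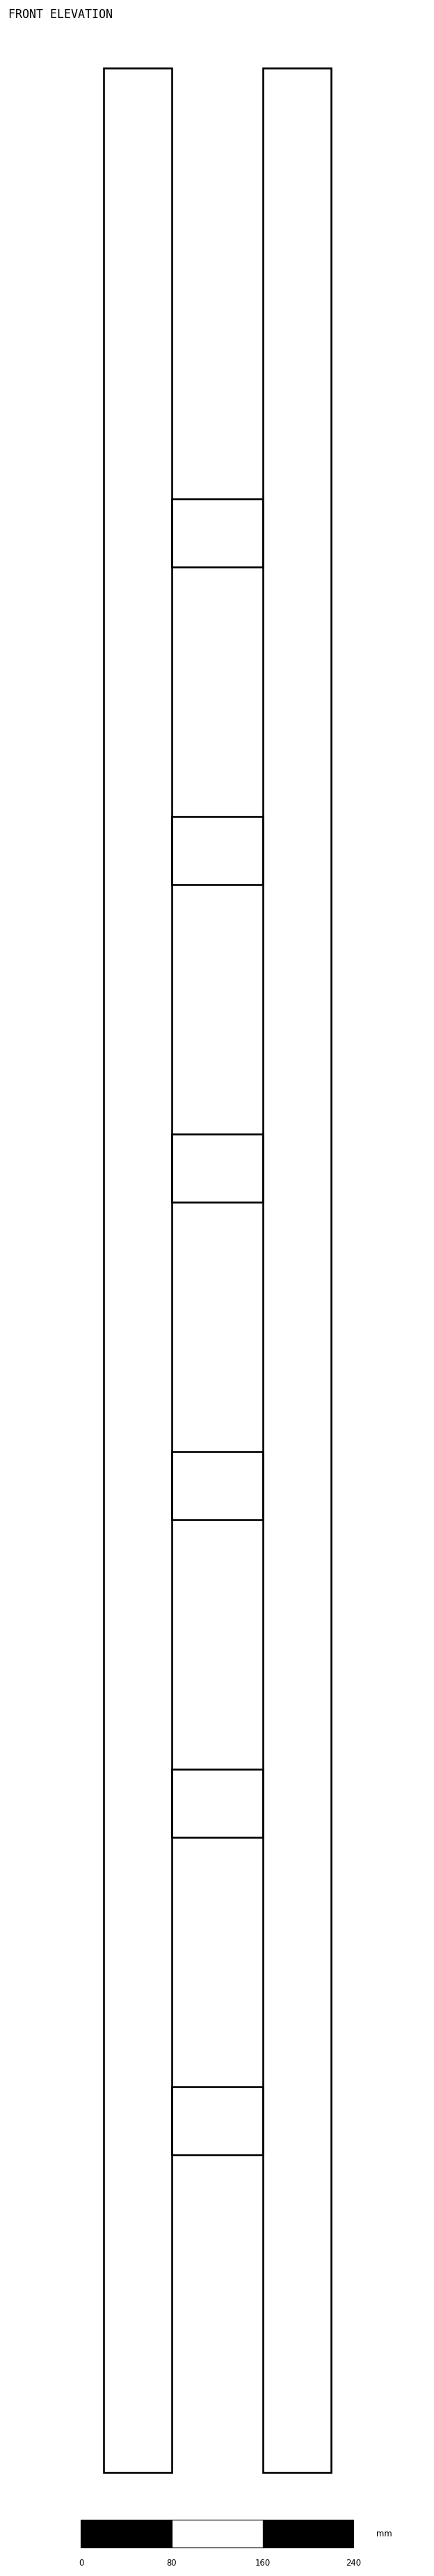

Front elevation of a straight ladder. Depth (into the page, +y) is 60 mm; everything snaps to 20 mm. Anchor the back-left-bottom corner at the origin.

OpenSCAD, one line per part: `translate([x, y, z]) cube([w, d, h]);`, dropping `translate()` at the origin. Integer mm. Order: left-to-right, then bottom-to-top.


cube([60, 60, 2120]);
translate([60, 0, 280]) cube([80, 60, 60]);
translate([60, 0, 560]) cube([80, 60, 60]);
translate([60, 0, 840]) cube([80, 60, 60]);
translate([60, 0, 1120]) cube([80, 60, 60]);
translate([60, 0, 1400]) cube([80, 60, 60]);
translate([60, 0, 1680]) cube([80, 60, 60]);
translate([140, 0, 0]) cube([60, 60, 2120]);
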